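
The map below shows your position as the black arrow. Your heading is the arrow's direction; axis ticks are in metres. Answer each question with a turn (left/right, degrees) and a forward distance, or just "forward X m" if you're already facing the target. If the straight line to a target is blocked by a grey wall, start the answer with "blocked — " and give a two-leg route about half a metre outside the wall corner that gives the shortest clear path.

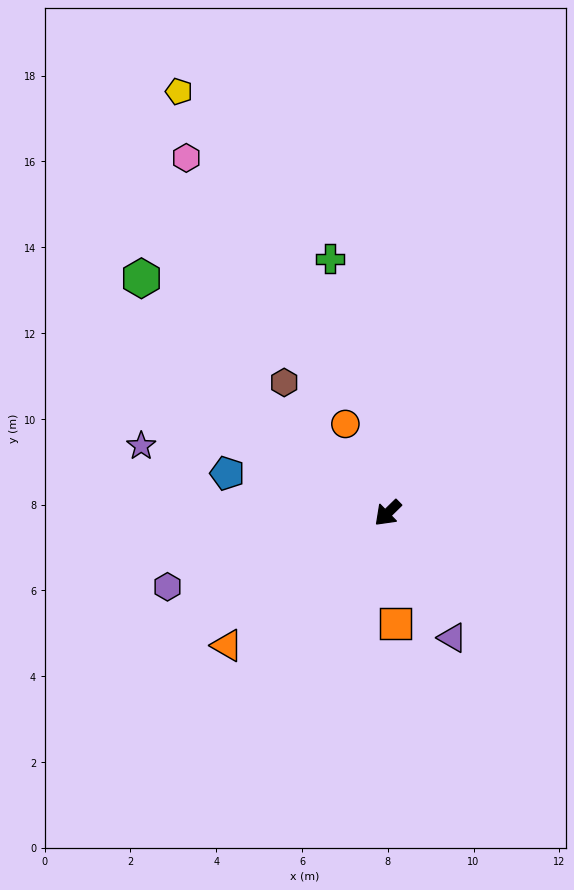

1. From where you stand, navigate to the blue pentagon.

turn right 58°, forward 3.9 m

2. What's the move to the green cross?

turn right 122°, forward 6.1 m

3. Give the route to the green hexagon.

turn right 88°, forward 7.9 m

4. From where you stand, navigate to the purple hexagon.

turn right 26°, forward 5.4 m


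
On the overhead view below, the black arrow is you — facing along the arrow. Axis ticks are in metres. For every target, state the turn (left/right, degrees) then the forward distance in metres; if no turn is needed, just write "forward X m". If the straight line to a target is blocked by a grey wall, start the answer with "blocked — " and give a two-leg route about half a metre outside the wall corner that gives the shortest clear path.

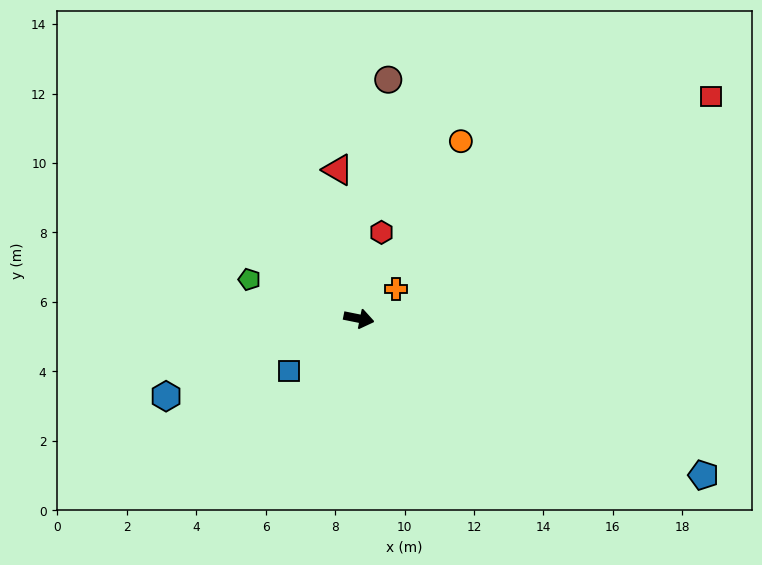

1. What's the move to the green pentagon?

turn left 172°, forward 3.3 m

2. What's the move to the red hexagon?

turn left 87°, forward 2.6 m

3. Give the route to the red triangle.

turn left 109°, forward 4.3 m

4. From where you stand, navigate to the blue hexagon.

turn right 147°, forward 6.0 m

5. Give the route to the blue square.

turn right 132°, forward 2.5 m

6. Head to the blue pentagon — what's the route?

turn right 13°, forward 10.9 m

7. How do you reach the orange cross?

turn left 50°, forward 1.4 m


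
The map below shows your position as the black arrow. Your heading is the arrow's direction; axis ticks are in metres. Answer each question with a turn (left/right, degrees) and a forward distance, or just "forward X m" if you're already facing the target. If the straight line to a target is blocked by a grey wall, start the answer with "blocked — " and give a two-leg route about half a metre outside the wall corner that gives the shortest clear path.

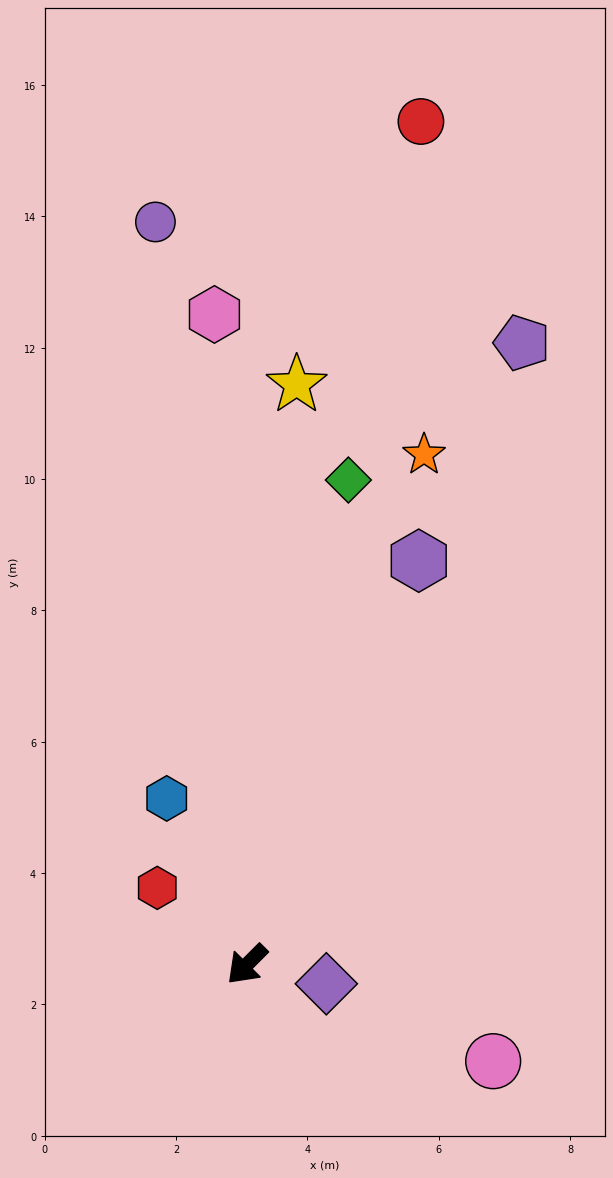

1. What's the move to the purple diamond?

turn left 121°, forward 1.2 m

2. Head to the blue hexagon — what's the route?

turn right 109°, forward 2.8 m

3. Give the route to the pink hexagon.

turn right 132°, forward 9.9 m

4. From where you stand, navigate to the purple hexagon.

turn right 158°, forward 6.7 m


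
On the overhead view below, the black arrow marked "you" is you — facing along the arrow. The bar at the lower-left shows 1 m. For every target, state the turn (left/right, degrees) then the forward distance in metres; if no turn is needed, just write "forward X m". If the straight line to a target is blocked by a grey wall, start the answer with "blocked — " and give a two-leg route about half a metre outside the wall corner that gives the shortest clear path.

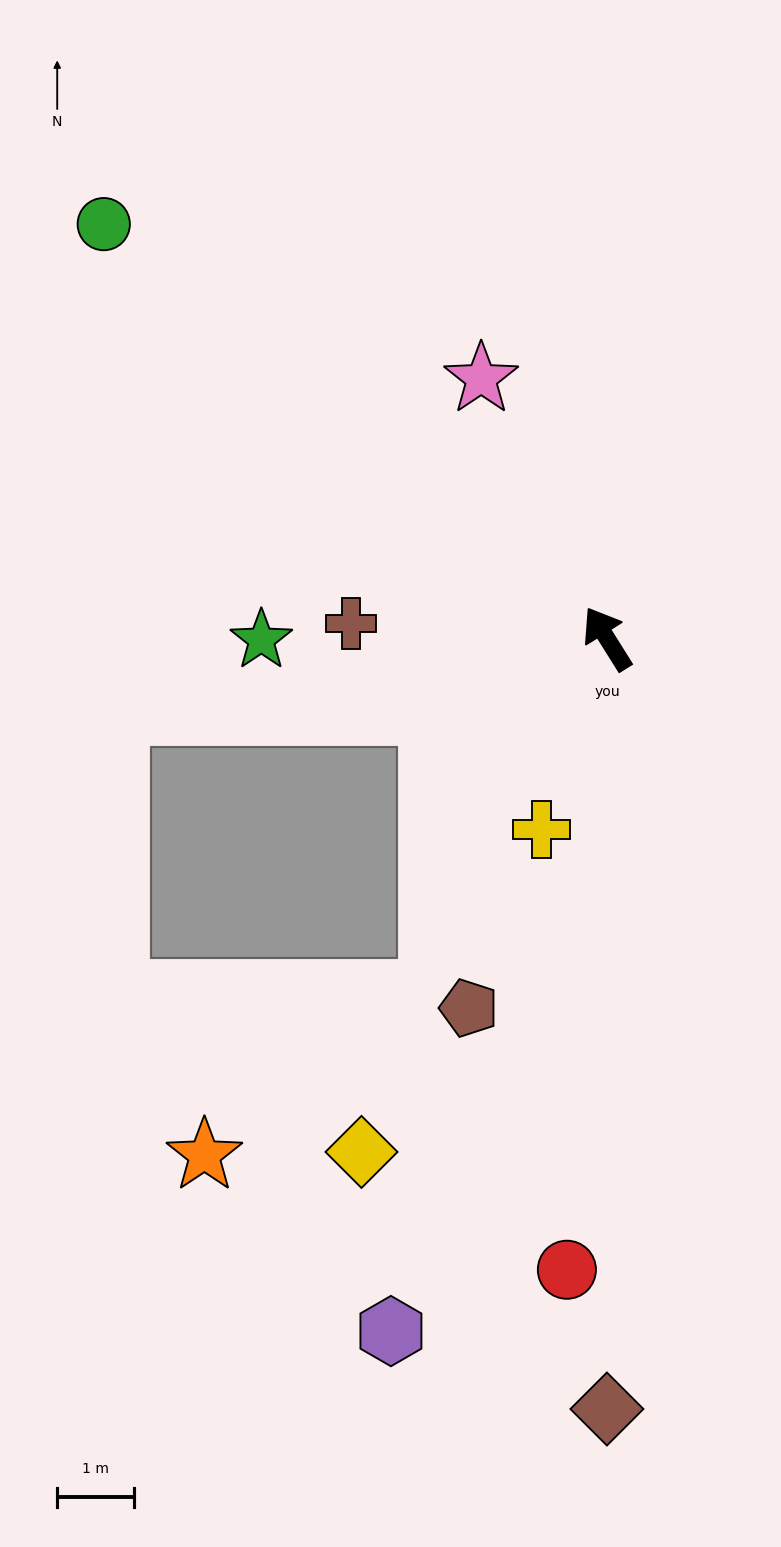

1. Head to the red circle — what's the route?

turn left 144°, forward 8.2 m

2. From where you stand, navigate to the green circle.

turn left 18°, forward 8.5 m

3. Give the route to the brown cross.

turn left 55°, forward 3.3 m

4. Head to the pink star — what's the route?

turn right 6°, forward 3.8 m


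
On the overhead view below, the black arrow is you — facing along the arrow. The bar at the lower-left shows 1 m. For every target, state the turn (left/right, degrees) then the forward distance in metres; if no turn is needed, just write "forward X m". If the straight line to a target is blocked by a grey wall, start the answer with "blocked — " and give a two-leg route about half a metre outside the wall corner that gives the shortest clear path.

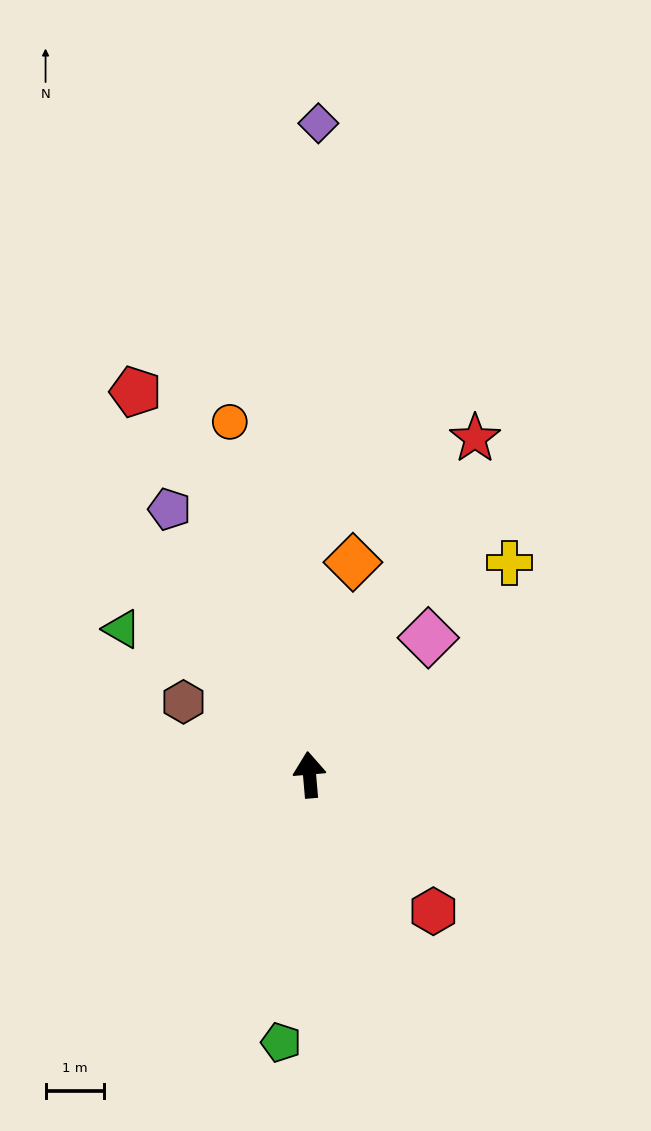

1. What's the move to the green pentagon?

turn left 169°, forward 4.6 m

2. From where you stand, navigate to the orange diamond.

turn right 16°, forward 3.7 m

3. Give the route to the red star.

turn right 31°, forward 6.4 m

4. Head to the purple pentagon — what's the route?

turn left 23°, forward 5.1 m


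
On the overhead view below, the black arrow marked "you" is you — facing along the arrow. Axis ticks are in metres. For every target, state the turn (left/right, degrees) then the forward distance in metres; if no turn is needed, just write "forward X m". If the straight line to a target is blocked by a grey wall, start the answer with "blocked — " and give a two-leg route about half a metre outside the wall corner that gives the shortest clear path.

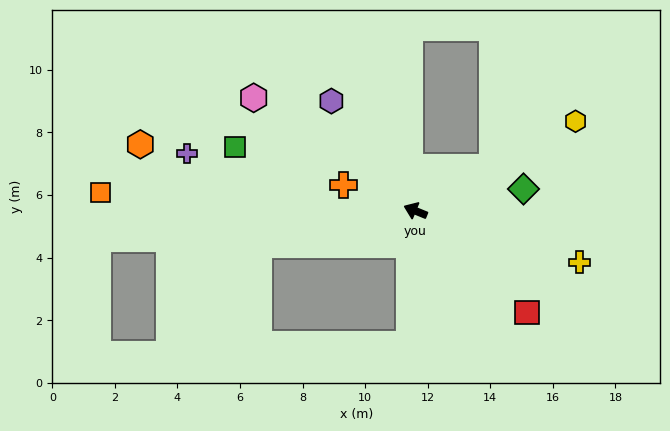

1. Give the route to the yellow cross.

turn right 175°, forward 5.5 m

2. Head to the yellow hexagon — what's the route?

turn right 128°, forward 5.9 m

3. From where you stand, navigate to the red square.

turn left 160°, forward 4.8 m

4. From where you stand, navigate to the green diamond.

turn right 146°, forward 3.5 m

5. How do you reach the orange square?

turn left 19°, forward 10.1 m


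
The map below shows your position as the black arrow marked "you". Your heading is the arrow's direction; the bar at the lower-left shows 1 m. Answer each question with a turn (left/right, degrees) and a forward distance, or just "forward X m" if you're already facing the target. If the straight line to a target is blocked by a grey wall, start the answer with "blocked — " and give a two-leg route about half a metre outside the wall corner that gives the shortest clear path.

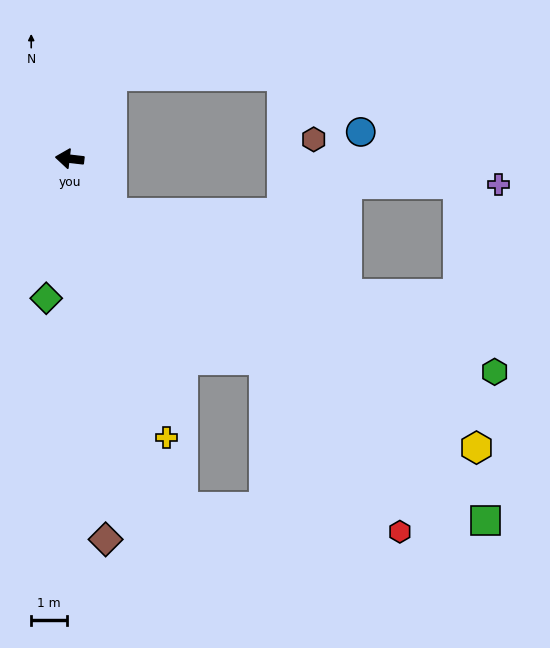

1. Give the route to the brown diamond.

turn left 102°, forward 10.7 m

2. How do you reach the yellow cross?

turn left 116°, forward 8.3 m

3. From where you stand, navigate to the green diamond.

turn left 87°, forward 4.0 m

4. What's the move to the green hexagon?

blocked — turn left 135°, forward 1.9 m, then turn left 29°, forward 11.6 m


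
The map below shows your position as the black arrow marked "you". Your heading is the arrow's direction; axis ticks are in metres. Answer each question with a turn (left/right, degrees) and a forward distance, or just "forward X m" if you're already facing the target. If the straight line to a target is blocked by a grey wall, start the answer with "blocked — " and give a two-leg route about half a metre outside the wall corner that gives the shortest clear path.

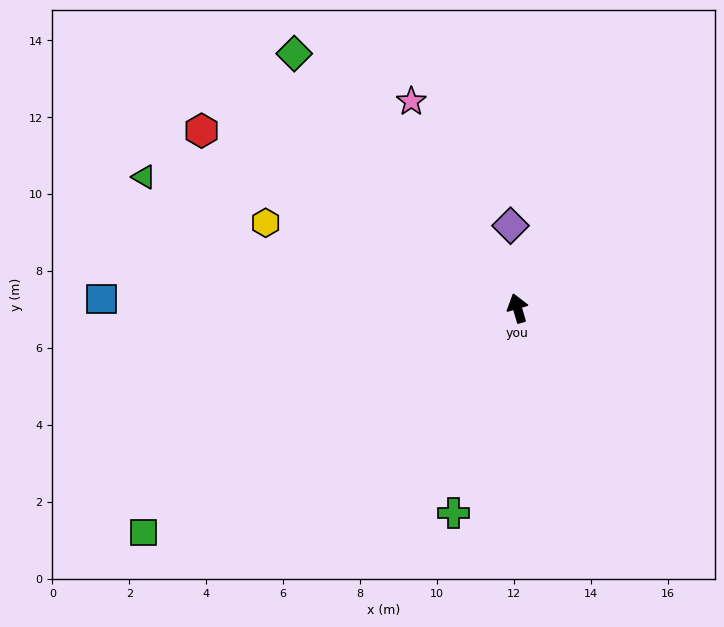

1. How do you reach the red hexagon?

turn left 44°, forward 9.4 m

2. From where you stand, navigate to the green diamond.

turn left 25°, forward 8.8 m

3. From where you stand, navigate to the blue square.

turn left 72°, forward 10.8 m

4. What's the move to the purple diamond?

turn right 11°, forward 2.2 m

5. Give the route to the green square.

turn left 105°, forward 11.3 m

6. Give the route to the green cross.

turn left 146°, forward 5.6 m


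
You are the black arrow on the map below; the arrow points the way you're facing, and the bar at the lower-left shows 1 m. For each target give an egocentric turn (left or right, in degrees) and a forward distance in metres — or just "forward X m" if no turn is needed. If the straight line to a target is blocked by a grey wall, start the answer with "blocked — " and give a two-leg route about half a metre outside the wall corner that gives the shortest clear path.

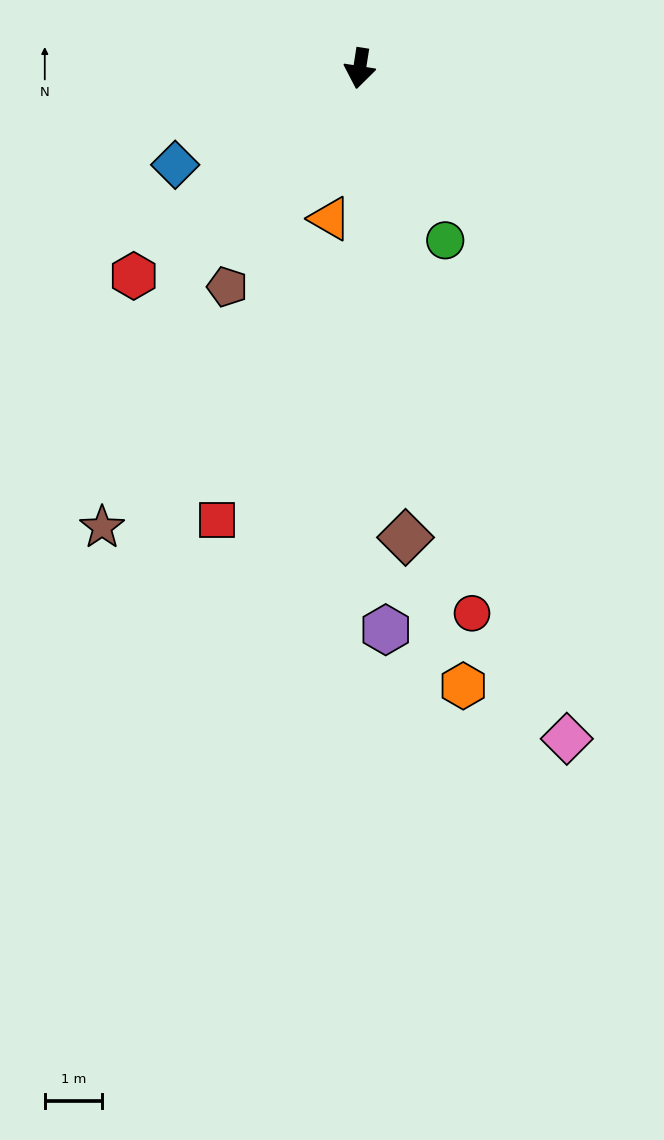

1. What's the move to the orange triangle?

turn right 2°, forward 2.7 m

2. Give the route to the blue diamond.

turn right 53°, forward 3.6 m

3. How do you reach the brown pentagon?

turn right 22°, forward 4.5 m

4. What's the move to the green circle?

turn left 35°, forward 3.4 m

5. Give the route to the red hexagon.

turn right 39°, forward 5.4 m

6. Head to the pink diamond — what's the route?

turn left 26°, forward 12.3 m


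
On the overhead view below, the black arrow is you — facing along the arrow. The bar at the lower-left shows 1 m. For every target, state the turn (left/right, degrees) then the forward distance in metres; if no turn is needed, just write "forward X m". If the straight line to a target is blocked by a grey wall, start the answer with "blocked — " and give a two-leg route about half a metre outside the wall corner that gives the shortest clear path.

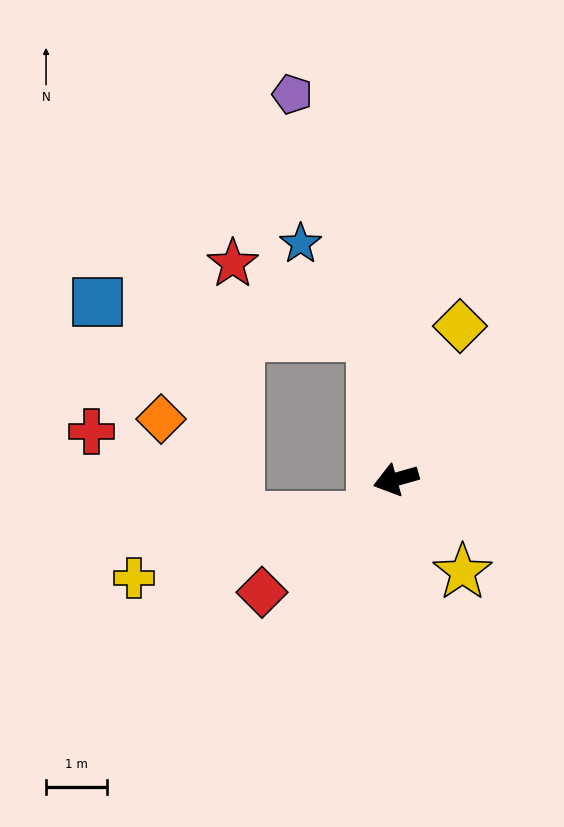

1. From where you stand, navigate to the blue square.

blocked — turn right 97°, forward 2.4 m, then turn left 74°, forward 4.5 m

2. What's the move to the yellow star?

turn left 110°, forward 1.9 m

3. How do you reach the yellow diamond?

turn right 128°, forward 2.7 m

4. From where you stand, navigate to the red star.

blocked — turn right 97°, forward 2.4 m, then turn left 54°, forward 2.6 m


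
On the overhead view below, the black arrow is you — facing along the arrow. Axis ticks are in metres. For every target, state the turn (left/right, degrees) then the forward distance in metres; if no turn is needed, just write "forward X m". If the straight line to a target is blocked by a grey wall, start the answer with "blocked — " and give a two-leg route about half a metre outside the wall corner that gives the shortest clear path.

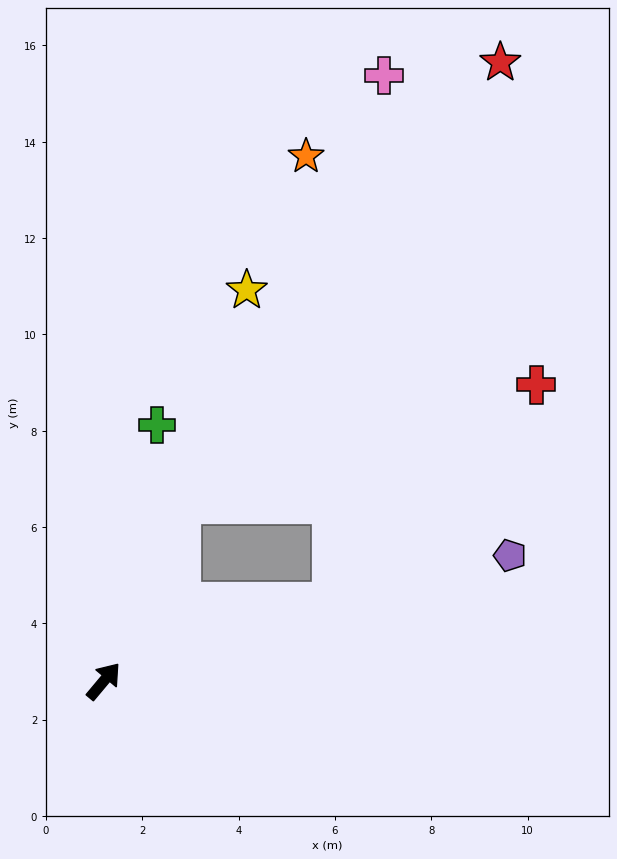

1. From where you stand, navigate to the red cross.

blocked — turn right 31°, forward 5.0 m, then turn left 28°, forward 6.2 m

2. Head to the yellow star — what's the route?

turn left 20°, forward 8.6 m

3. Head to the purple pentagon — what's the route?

turn right 33°, forward 8.8 m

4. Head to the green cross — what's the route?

turn left 28°, forward 5.4 m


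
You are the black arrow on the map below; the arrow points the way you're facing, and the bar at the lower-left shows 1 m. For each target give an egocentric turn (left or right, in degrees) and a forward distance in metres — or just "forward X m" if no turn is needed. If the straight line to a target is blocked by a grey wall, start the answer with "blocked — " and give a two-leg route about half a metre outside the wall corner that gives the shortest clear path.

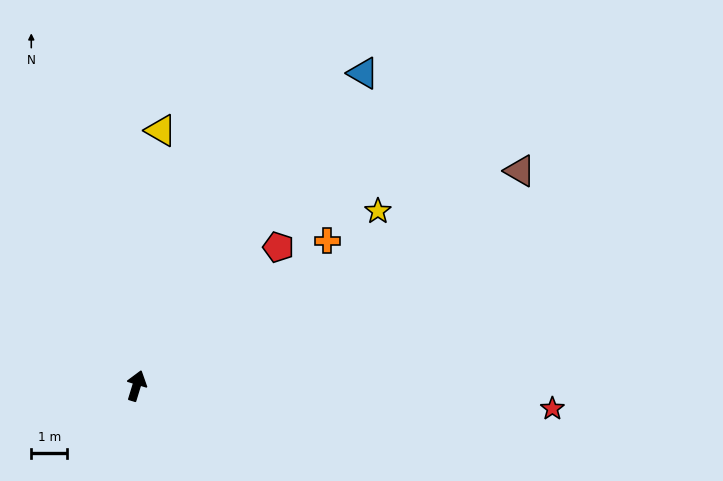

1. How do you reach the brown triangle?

turn right 44°, forward 12.2 m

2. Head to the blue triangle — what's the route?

turn right 19°, forward 10.7 m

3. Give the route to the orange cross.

turn right 36°, forward 6.6 m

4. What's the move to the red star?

turn right 76°, forward 11.5 m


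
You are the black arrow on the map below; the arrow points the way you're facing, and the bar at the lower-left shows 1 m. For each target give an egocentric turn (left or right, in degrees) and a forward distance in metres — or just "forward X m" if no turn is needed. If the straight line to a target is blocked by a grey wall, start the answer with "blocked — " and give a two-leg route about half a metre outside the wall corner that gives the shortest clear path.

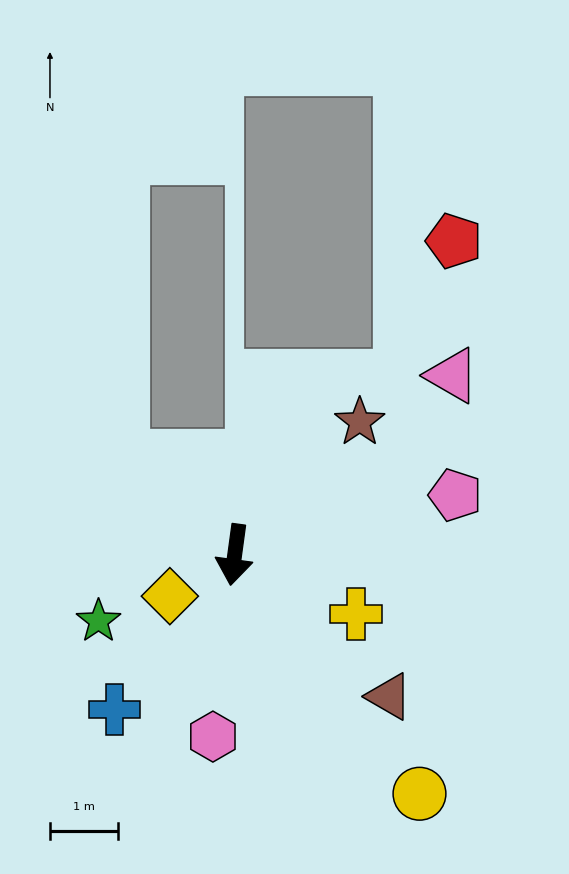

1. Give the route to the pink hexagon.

forward 2.7 m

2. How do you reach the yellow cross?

turn left 72°, forward 2.0 m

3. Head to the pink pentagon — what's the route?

turn left 113°, forward 3.4 m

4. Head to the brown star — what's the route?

turn left 144°, forward 2.7 m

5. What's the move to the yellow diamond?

turn right 50°, forward 1.1 m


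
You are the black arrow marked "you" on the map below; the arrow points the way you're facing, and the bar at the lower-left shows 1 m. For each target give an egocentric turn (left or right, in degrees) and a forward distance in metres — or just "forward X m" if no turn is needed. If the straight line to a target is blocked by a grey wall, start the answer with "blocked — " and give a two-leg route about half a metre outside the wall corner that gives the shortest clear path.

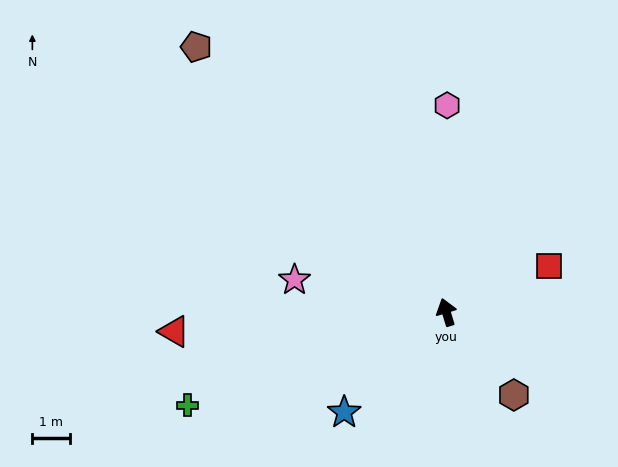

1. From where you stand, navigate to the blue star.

turn left 118°, forward 3.8 m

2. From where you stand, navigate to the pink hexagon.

turn right 17°, forward 5.6 m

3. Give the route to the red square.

turn right 83°, forward 3.0 m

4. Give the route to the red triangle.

turn left 77°, forward 7.3 m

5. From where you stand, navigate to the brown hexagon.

turn right 158°, forward 2.9 m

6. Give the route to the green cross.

turn left 93°, forward 7.4 m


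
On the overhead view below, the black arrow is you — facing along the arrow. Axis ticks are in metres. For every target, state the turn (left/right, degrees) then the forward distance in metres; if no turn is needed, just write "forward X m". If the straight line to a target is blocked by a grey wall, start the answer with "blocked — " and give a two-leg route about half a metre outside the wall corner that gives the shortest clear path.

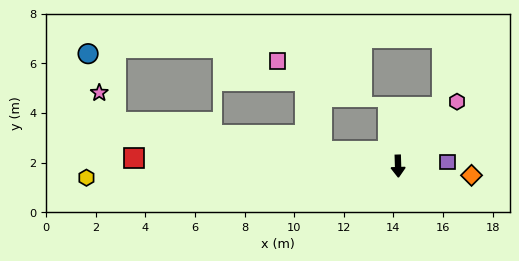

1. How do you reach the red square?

turn right 93°, forward 10.7 m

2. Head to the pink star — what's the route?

blocked — turn right 101°, forward 11.5 m, then turn right 51°, forward 1.4 m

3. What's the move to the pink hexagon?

turn left 136°, forward 3.5 m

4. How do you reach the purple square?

turn left 93°, forward 2.0 m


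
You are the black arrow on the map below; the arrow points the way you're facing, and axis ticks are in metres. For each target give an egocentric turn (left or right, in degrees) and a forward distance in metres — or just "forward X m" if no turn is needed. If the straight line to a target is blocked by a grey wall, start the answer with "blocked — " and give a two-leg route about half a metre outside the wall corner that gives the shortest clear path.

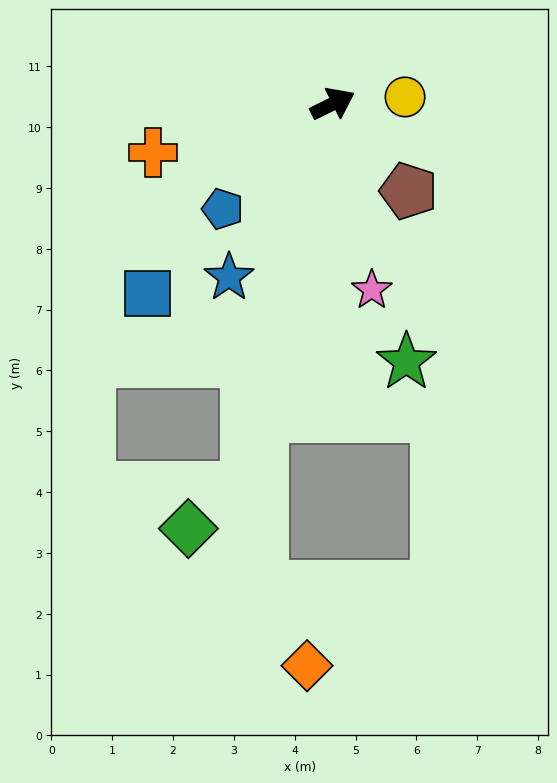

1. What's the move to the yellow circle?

turn right 21°, forward 1.2 m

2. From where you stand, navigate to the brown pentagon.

turn right 75°, forward 1.9 m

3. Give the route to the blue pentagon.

turn right 163°, forward 2.5 m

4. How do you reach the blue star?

turn right 147°, forward 3.3 m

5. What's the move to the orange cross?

turn left 169°, forward 3.1 m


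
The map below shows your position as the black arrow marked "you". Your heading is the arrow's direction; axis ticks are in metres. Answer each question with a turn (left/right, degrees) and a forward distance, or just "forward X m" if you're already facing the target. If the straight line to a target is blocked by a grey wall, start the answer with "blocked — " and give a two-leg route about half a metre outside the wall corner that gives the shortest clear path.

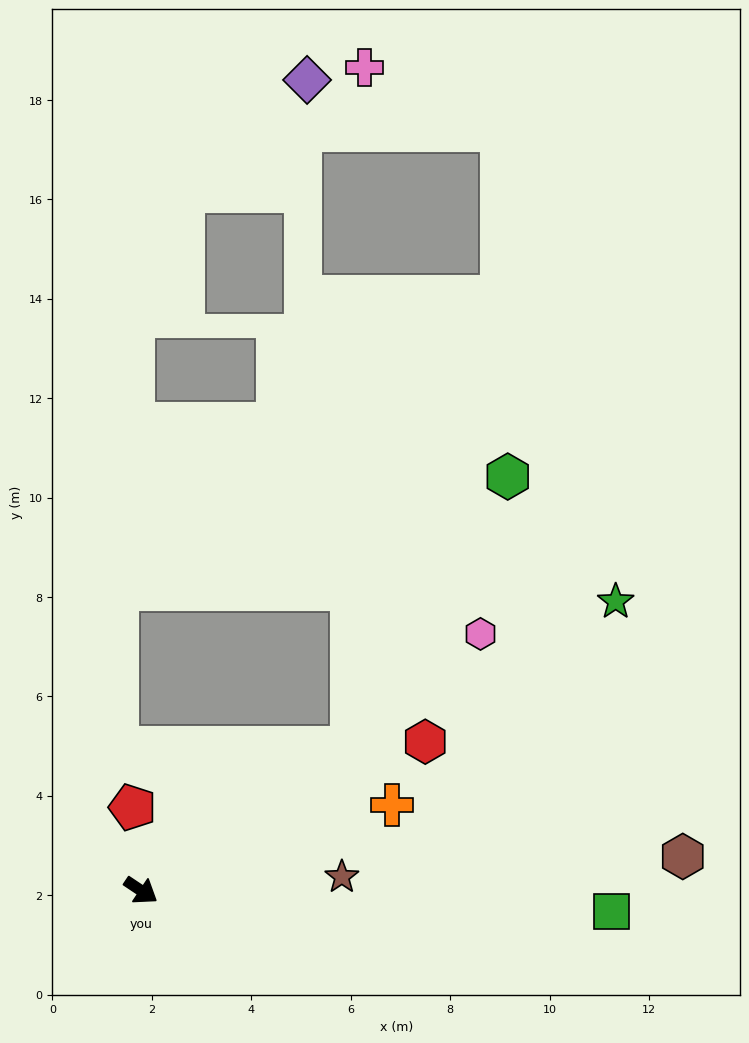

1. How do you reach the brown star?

turn left 38°, forward 4.1 m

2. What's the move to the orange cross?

turn left 53°, forward 5.3 m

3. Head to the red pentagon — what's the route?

turn left 130°, forward 1.7 m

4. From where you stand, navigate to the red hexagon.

turn left 61°, forward 6.5 m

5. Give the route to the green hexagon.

blocked — turn left 68°, forward 5.1 m, then turn left 26°, forward 6.3 m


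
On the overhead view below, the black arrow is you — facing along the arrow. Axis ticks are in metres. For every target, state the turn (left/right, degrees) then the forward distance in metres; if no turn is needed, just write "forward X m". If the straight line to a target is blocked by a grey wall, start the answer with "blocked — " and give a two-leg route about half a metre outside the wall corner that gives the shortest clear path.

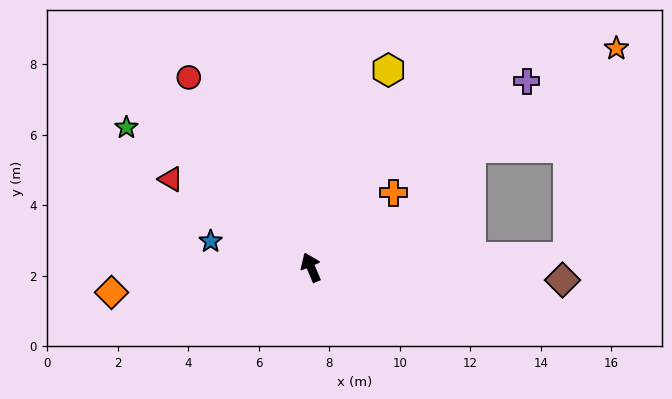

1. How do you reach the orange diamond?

turn left 74°, forward 5.7 m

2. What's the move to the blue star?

turn left 52°, forward 2.9 m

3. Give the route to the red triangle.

turn left 35°, forward 4.7 m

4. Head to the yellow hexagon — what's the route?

turn right 44°, forward 6.0 m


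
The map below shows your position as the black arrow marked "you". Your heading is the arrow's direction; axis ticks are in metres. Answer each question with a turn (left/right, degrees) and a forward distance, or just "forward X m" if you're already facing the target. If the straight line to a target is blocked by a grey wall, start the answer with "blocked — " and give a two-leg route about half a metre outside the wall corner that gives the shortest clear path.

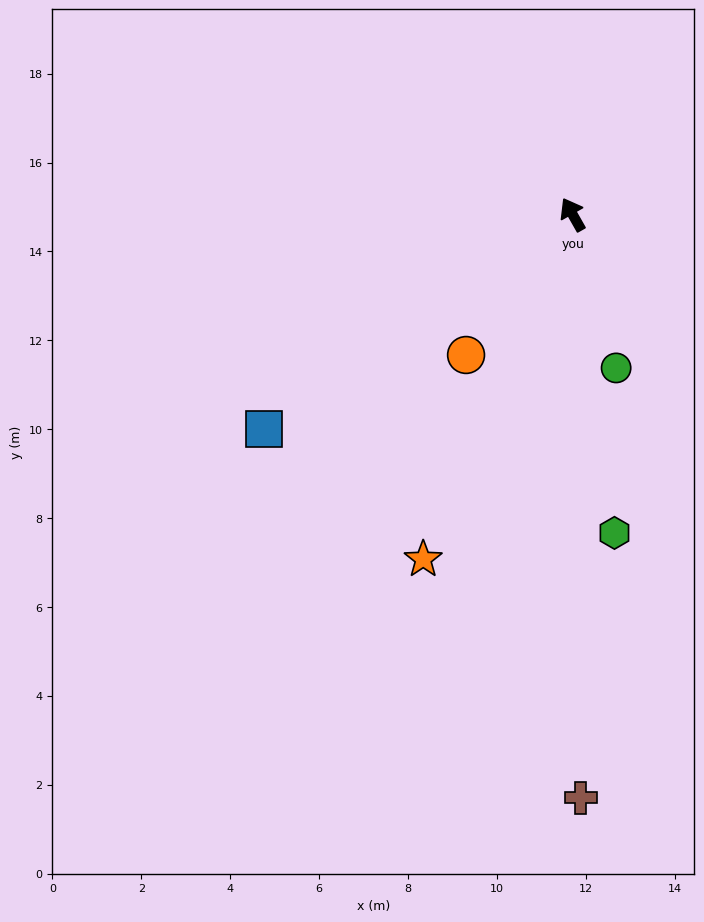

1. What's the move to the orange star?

turn left 127°, forward 8.5 m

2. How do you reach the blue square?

turn left 95°, forward 8.5 m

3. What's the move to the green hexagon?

turn left 158°, forward 7.2 m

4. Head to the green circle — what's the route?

turn left 166°, forward 3.6 m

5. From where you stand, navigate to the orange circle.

turn left 113°, forward 4.0 m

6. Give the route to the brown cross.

turn left 151°, forward 13.1 m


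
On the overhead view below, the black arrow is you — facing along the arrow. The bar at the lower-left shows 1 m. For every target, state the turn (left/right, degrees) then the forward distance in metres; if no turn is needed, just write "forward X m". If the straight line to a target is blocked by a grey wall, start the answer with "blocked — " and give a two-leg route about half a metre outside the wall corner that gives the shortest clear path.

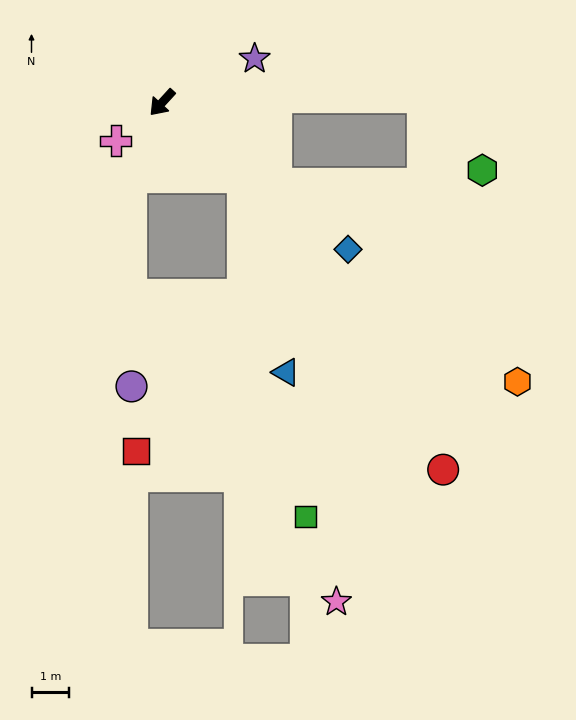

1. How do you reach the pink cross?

turn right 8°, forward 1.6 m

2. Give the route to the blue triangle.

blocked — turn left 90°, forward 2.9 m, then turn right 35°, forward 5.3 m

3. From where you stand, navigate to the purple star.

turn left 158°, forward 2.7 m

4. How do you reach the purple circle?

blocked — turn left 20°, forward 2.1 m, then turn left 22°, forward 5.6 m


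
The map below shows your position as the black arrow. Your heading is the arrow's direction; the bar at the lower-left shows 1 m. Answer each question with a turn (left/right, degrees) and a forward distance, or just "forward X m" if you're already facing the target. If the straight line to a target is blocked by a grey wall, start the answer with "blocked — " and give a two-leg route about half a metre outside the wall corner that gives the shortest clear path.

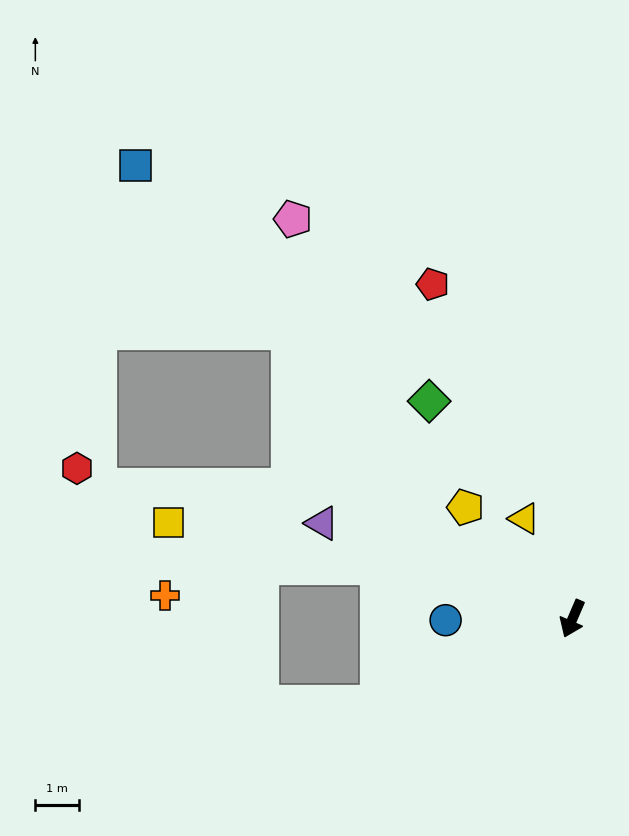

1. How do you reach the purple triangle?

turn right 88°, forward 6.1 m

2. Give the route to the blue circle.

turn right 66°, forward 2.9 m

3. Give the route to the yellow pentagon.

turn right 113°, forward 3.5 m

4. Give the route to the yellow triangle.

turn right 131°, forward 2.5 m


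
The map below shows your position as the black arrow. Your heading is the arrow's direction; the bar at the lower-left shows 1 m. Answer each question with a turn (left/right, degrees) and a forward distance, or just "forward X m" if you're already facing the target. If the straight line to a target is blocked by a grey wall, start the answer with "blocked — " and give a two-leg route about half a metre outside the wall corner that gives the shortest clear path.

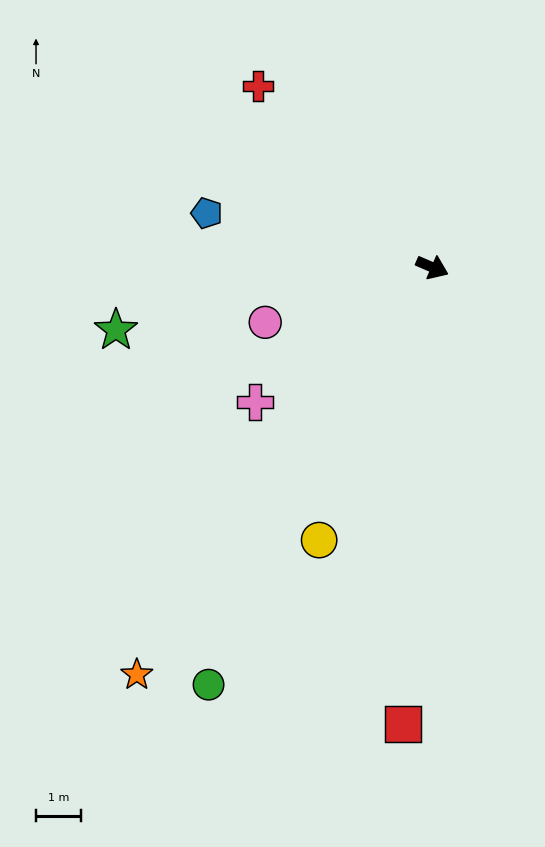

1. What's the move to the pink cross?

turn right 119°, forward 4.9 m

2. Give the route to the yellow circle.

turn right 89°, forward 6.5 m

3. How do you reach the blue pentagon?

turn right 170°, forward 5.1 m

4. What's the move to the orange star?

turn right 103°, forward 11.1 m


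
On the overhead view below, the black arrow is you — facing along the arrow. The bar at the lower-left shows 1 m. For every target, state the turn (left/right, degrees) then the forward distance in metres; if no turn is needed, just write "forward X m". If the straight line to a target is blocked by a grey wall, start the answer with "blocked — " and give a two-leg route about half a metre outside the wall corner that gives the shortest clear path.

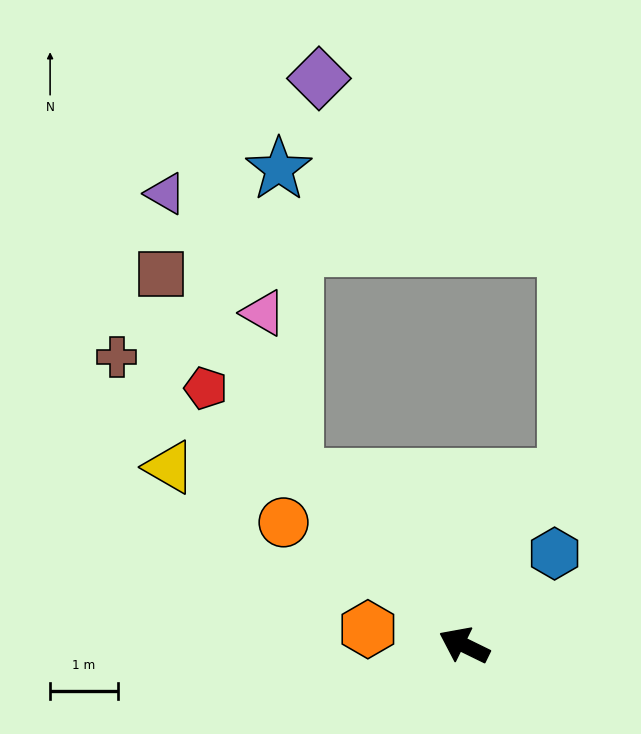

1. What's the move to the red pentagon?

turn right 19°, forward 5.4 m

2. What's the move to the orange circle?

turn right 8°, forward 3.2 m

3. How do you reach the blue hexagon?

turn right 109°, forward 1.9 m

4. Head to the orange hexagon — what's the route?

turn left 17°, forward 1.4 m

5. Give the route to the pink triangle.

blocked — turn right 19°, forward 3.5 m, then turn right 34°, forward 2.5 m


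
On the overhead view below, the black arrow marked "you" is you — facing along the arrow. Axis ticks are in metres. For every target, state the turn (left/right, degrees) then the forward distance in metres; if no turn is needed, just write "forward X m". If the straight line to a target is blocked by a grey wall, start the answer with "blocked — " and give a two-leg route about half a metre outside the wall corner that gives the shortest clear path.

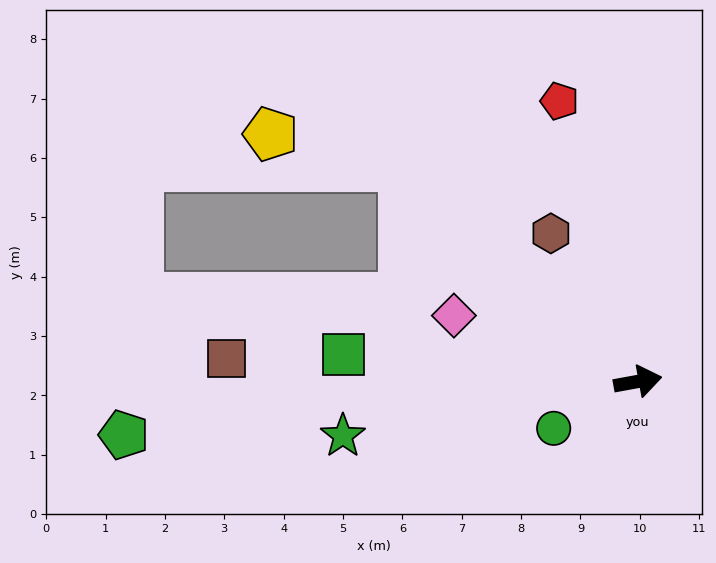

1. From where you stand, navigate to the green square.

turn left 164°, forward 5.0 m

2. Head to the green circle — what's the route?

turn right 161°, forward 1.6 m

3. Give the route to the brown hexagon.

turn left 110°, forward 2.9 m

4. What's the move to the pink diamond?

turn left 150°, forward 3.3 m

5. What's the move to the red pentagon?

turn left 95°, forward 4.9 m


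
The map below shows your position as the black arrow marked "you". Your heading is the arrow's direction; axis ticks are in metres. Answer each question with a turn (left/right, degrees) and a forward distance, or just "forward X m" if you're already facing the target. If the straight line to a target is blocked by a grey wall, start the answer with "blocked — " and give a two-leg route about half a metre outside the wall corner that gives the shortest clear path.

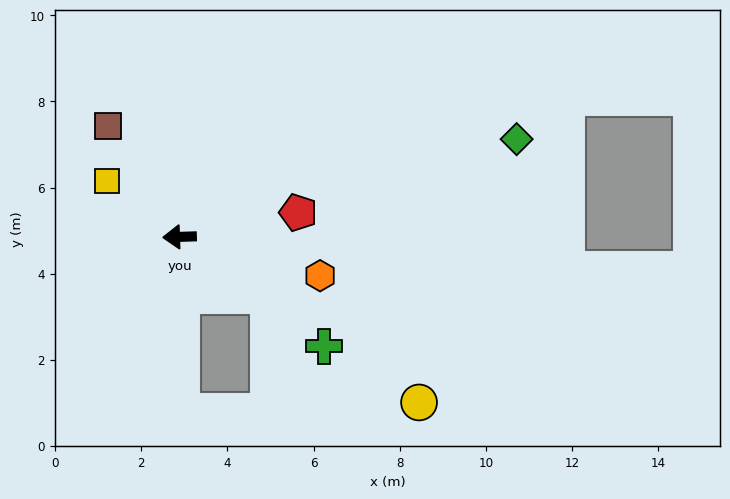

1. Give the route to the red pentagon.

turn right 170°, forward 2.8 m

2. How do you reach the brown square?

turn right 59°, forward 3.1 m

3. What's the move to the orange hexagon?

turn left 163°, forward 3.4 m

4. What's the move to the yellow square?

turn right 40°, forward 2.1 m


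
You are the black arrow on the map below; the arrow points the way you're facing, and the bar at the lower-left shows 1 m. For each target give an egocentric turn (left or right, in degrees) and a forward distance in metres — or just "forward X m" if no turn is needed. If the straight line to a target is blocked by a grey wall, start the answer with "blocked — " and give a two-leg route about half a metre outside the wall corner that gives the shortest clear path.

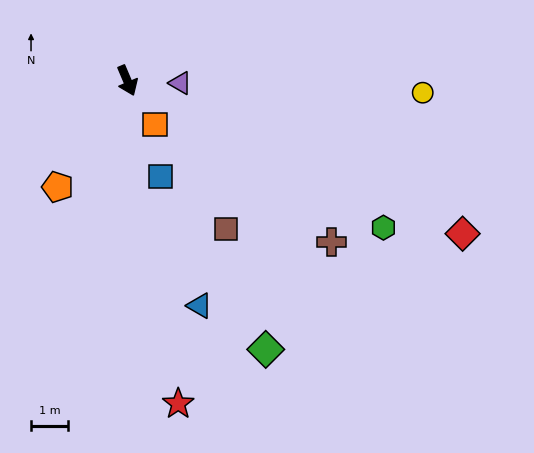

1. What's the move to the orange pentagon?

turn right 56°, forward 3.5 m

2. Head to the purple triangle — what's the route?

turn left 64°, forward 1.4 m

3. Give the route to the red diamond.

turn left 42°, forward 10.1 m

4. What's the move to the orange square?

turn left 9°, forward 1.4 m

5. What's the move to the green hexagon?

turn left 37°, forward 8.1 m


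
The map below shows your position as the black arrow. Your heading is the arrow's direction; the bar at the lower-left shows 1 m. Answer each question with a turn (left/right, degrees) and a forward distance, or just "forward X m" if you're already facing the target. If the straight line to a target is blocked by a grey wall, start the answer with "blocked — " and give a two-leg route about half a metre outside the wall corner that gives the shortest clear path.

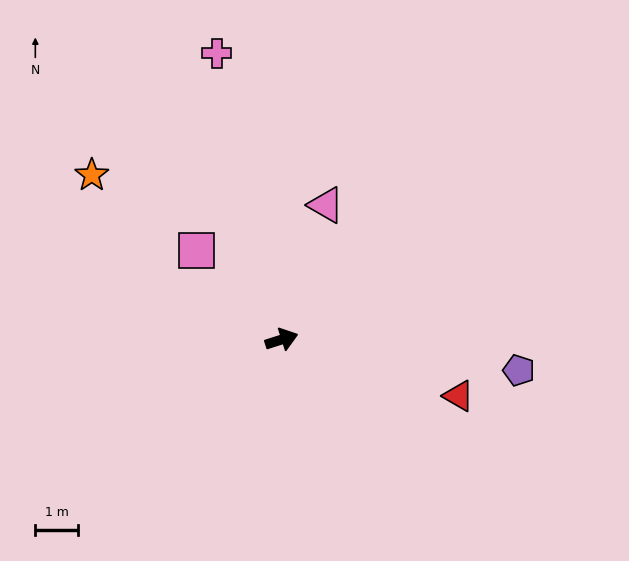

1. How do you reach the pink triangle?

turn left 54°, forward 3.3 m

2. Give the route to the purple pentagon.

turn right 25°, forward 5.6 m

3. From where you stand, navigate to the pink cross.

turn left 85°, forward 6.9 m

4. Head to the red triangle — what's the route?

turn right 35°, forward 4.4 m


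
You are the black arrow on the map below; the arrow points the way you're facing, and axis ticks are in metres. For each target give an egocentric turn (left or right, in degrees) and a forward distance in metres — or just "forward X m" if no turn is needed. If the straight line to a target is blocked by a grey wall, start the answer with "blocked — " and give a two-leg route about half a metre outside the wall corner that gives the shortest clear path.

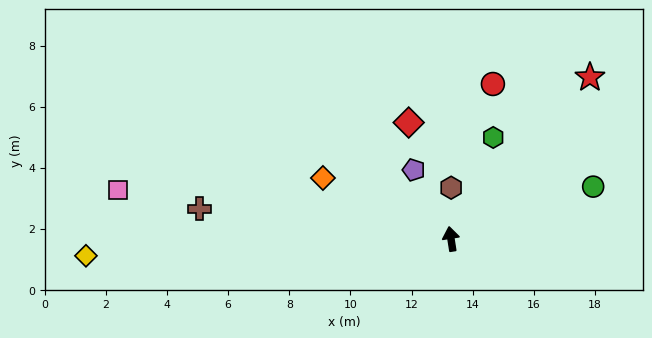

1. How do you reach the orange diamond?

turn left 56°, forward 4.6 m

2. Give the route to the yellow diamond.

turn left 84°, forward 12.0 m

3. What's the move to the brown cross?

turn left 74°, forward 8.3 m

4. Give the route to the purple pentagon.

turn left 19°, forward 2.6 m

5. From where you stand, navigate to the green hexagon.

turn right 32°, forward 3.6 m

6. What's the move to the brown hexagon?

turn right 9°, forward 1.7 m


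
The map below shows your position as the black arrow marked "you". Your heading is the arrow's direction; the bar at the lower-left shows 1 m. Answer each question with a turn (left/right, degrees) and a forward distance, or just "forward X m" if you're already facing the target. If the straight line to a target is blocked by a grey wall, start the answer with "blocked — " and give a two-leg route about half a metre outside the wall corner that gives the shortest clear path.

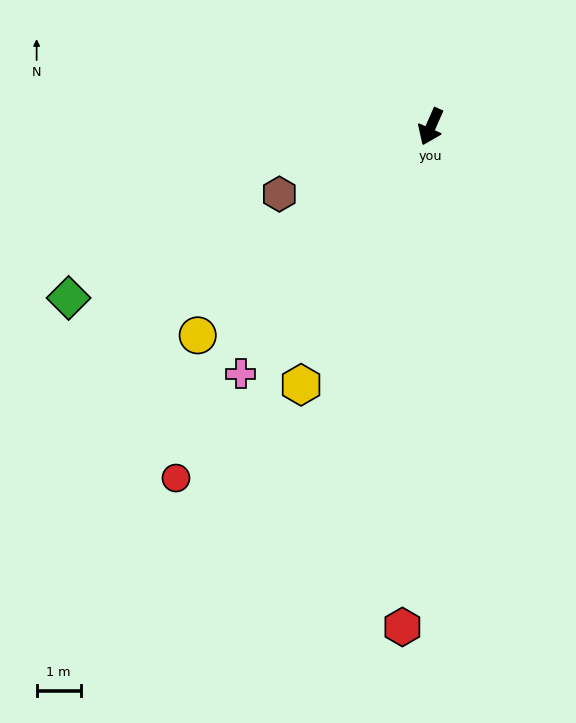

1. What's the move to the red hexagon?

turn left 21°, forward 11.4 m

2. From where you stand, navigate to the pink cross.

turn right 14°, forward 7.1 m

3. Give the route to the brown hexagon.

turn right 42°, forward 3.8 m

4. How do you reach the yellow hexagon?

turn right 3°, forward 6.6 m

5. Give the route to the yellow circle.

turn right 24°, forward 7.1 m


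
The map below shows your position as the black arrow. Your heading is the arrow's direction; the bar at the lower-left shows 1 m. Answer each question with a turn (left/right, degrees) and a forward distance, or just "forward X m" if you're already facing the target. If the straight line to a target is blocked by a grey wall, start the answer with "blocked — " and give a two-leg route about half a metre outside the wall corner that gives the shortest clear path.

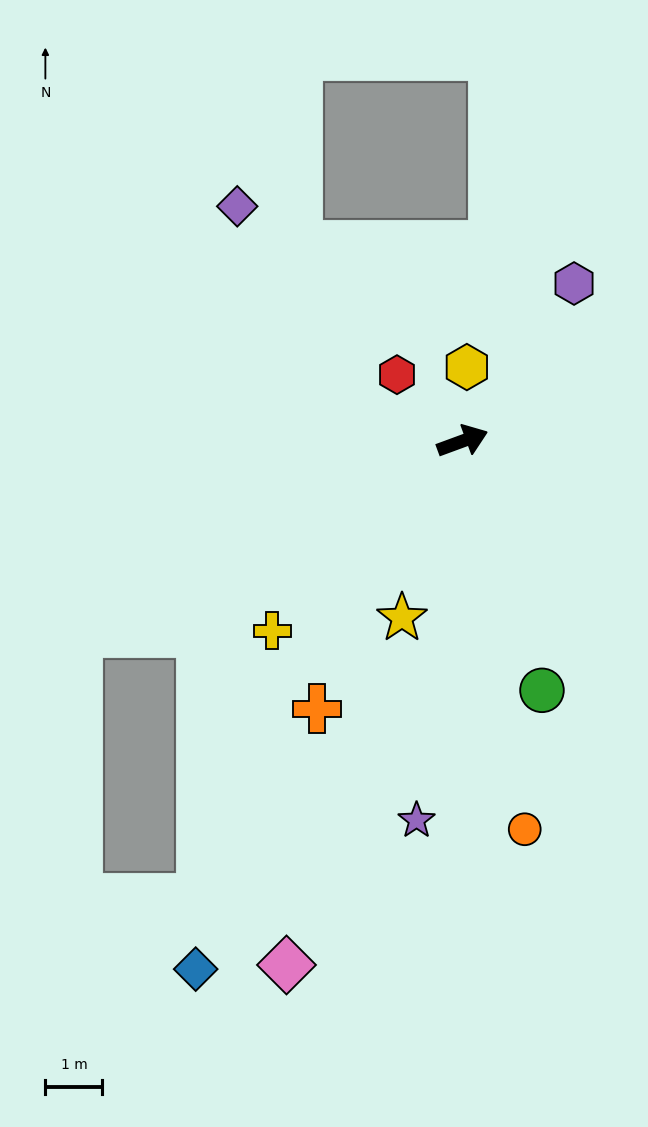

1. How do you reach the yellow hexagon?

turn left 66°, forward 1.3 m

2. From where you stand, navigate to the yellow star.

turn right 129°, forward 3.3 m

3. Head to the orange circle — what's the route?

turn right 101°, forward 6.9 m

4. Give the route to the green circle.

turn right 93°, forward 4.6 m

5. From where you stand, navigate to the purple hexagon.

turn left 35°, forward 3.4 m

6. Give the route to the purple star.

turn right 117°, forward 6.7 m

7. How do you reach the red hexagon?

turn left 114°, forward 1.6 m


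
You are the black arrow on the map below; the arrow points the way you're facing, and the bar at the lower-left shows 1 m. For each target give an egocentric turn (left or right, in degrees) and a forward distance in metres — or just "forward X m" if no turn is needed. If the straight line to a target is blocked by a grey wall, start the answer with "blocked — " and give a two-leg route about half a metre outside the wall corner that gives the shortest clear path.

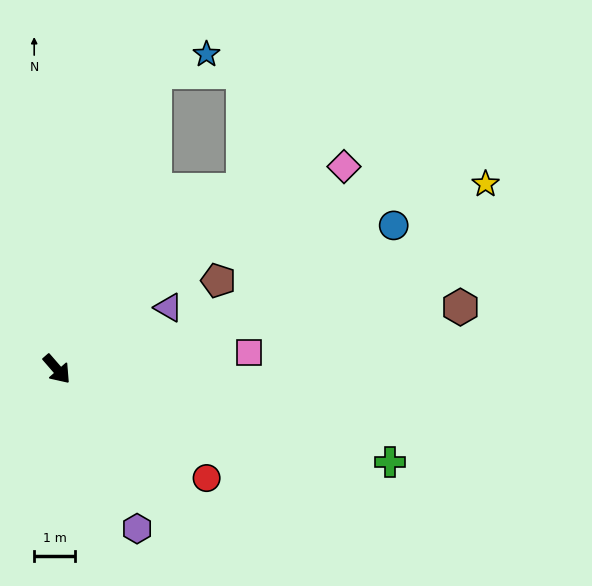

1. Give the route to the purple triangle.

turn left 78°, forward 3.1 m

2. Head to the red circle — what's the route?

turn left 13°, forward 4.6 m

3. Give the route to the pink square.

turn left 54°, forward 4.8 m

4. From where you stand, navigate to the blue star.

blocked — turn left 121°, forward 7.7 m, then turn right 53°, forward 1.3 m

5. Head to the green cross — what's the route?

turn left 33°, forward 8.5 m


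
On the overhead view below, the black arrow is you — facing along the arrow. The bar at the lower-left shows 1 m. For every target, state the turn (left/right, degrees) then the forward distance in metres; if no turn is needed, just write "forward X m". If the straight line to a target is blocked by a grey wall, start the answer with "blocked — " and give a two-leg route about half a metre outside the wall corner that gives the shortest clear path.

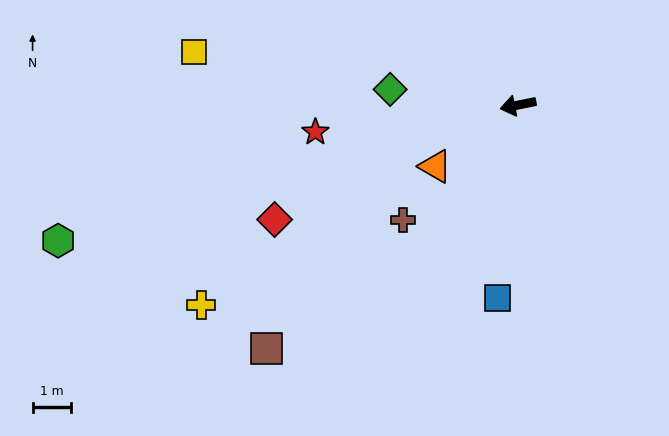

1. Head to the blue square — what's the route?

turn left 72°, forward 5.1 m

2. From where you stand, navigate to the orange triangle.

turn left 25°, forward 2.7 m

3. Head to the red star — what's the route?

turn right 4°, forward 5.4 m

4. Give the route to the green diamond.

turn right 18°, forward 3.4 m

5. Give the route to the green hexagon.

turn left 5°, forward 12.6 m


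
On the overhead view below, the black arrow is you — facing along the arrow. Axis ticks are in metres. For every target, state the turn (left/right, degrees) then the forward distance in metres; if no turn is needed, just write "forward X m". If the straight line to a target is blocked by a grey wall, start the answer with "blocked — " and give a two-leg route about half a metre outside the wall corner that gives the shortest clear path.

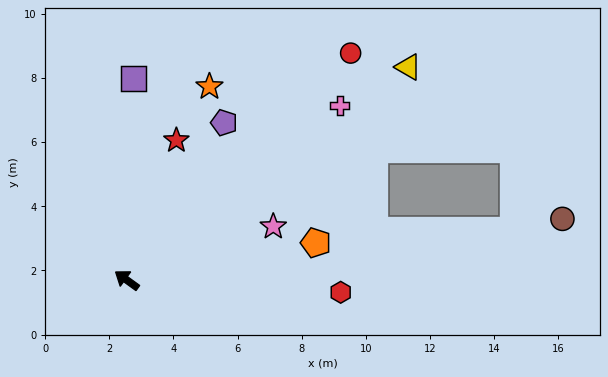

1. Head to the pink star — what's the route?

turn right 124°, forward 4.9 m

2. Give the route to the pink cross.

turn right 105°, forward 8.6 m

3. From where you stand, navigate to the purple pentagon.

turn right 86°, forward 5.8 m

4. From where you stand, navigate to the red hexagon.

turn right 147°, forward 6.7 m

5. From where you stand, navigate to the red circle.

turn right 99°, forward 9.9 m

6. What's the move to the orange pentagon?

turn right 133°, forward 6.0 m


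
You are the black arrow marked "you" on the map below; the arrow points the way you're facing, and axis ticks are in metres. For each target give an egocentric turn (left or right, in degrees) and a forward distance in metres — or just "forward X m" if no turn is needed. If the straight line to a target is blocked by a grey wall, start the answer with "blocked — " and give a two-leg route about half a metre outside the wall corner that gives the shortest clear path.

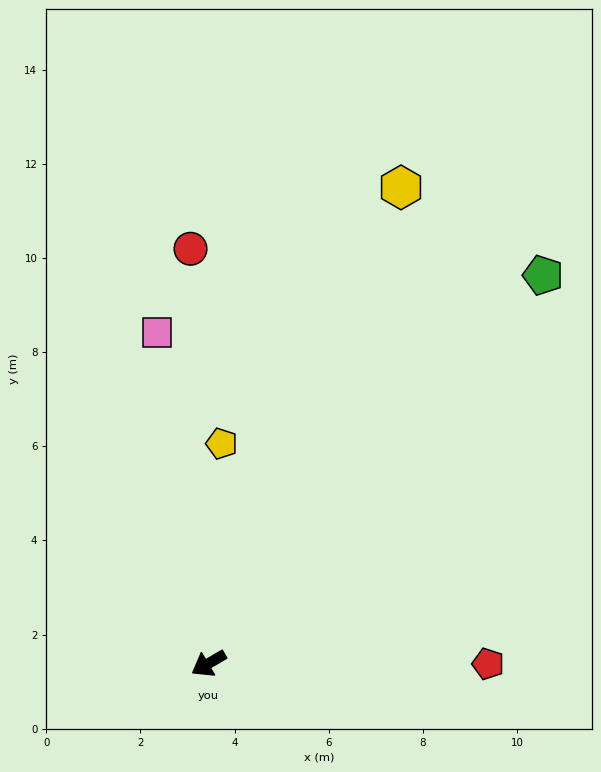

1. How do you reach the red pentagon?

turn left 150°, forward 5.9 m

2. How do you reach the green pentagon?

turn right 161°, forward 10.9 m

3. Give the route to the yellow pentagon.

turn right 124°, forward 4.7 m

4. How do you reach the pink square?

turn right 112°, forward 7.1 m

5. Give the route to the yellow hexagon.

turn right 142°, forward 10.9 m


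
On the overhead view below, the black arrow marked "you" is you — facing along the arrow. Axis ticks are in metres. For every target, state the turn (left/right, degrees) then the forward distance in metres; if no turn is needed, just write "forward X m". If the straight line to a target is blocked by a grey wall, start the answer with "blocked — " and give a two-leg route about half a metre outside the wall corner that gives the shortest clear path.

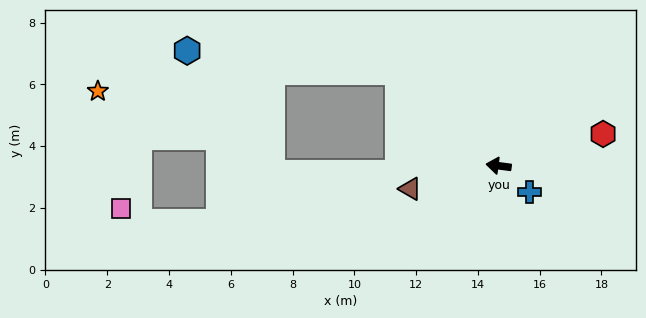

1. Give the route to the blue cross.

turn left 147°, forward 1.3 m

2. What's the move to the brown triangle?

turn left 22°, forward 3.0 m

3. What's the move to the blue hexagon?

blocked — turn right 35°, forward 4.4 m, then turn left 37°, forward 6.9 m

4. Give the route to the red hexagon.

turn right 156°, forward 3.5 m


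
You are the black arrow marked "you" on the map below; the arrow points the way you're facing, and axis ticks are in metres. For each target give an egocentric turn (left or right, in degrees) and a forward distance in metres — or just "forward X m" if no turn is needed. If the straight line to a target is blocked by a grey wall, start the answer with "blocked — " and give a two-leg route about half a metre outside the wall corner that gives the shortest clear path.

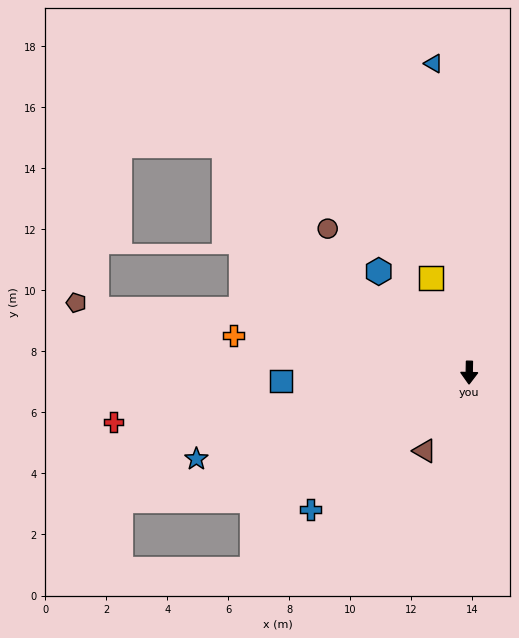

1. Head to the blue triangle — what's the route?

turn right 172°, forward 10.2 m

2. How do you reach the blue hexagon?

turn right 137°, forward 4.4 m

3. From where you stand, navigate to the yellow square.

turn right 157°, forward 3.3 m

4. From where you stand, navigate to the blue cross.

turn right 48°, forward 6.9 m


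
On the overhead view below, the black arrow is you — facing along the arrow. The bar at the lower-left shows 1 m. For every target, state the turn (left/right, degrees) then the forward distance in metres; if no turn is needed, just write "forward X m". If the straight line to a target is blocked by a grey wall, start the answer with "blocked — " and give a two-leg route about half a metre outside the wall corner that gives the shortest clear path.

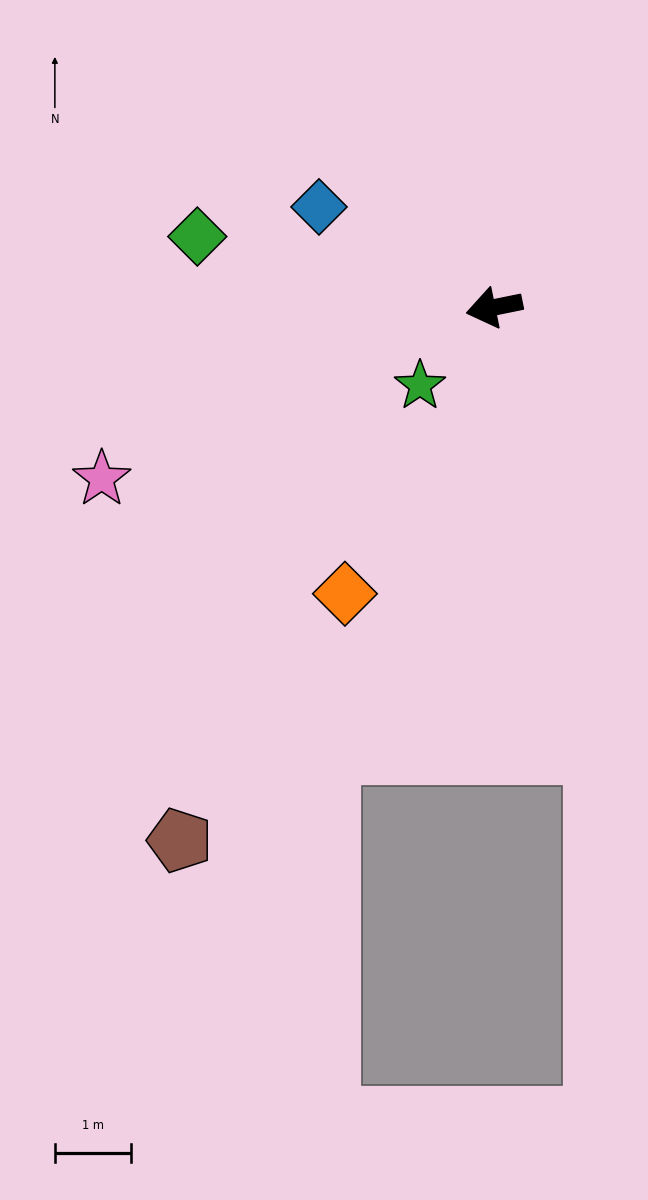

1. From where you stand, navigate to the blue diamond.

turn right 41°, forward 2.7 m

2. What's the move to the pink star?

turn left 12°, forward 5.6 m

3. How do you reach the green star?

turn left 35°, forward 1.4 m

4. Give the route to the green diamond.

turn right 25°, forward 4.0 m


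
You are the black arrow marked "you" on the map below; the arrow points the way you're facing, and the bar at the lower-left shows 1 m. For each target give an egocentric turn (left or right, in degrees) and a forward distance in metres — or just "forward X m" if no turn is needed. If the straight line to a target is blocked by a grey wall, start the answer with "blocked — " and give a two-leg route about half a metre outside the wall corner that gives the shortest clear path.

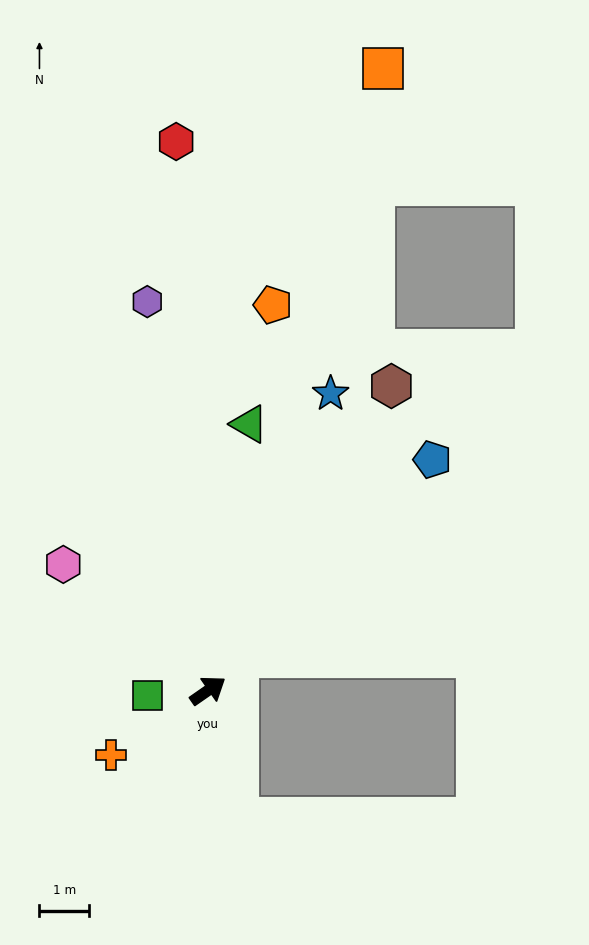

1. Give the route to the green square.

turn left 150°, forward 1.2 m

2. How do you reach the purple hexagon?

turn left 64°, forward 7.9 m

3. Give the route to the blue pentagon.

turn left 11°, forward 6.5 m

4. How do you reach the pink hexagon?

turn left 104°, forward 3.9 m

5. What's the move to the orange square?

turn left 40°, forward 13.0 m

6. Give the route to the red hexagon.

turn left 59°, forward 11.1 m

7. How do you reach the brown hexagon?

turn left 24°, forward 7.2 m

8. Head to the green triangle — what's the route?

turn left 46°, forward 5.4 m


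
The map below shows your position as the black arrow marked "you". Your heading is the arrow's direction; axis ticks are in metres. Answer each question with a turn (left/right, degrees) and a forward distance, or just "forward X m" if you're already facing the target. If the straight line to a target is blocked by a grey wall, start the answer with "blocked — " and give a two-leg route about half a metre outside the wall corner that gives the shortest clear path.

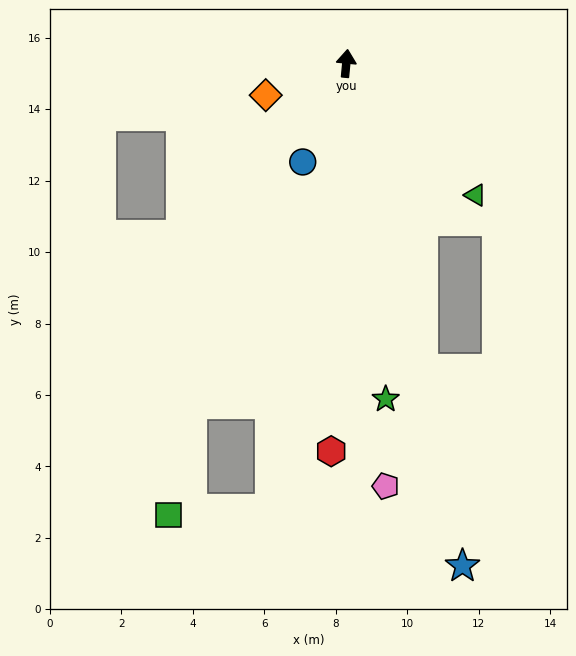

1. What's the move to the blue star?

turn right 162°, forward 14.4 m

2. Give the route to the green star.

turn right 168°, forward 9.5 m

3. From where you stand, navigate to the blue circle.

turn left 162°, forward 3.0 m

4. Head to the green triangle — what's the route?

turn right 130°, forward 5.2 m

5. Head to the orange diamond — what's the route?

turn left 117°, forward 2.4 m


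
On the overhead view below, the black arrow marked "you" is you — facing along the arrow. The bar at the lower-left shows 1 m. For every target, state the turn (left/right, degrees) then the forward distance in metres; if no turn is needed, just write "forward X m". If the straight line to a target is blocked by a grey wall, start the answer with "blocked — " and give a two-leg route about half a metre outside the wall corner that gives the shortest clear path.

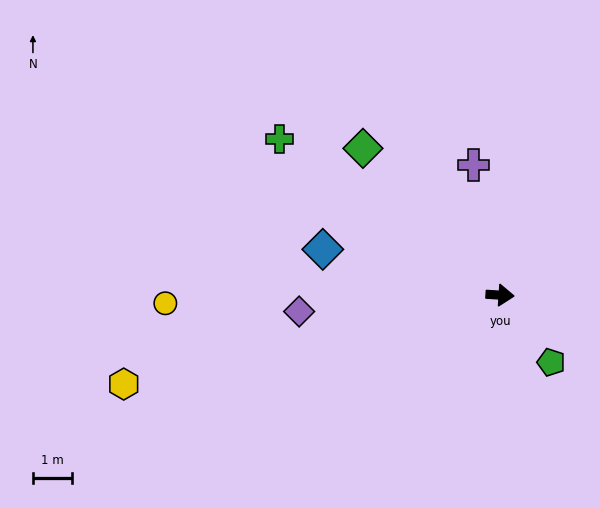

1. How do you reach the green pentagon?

turn right 49°, forward 2.1 m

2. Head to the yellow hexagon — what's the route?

turn right 163°, forward 9.8 m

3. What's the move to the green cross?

turn left 148°, forward 6.9 m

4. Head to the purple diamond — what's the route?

turn right 172°, forward 5.1 m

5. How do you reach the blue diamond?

turn left 169°, forward 4.7 m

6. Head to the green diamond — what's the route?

turn left 137°, forward 5.1 m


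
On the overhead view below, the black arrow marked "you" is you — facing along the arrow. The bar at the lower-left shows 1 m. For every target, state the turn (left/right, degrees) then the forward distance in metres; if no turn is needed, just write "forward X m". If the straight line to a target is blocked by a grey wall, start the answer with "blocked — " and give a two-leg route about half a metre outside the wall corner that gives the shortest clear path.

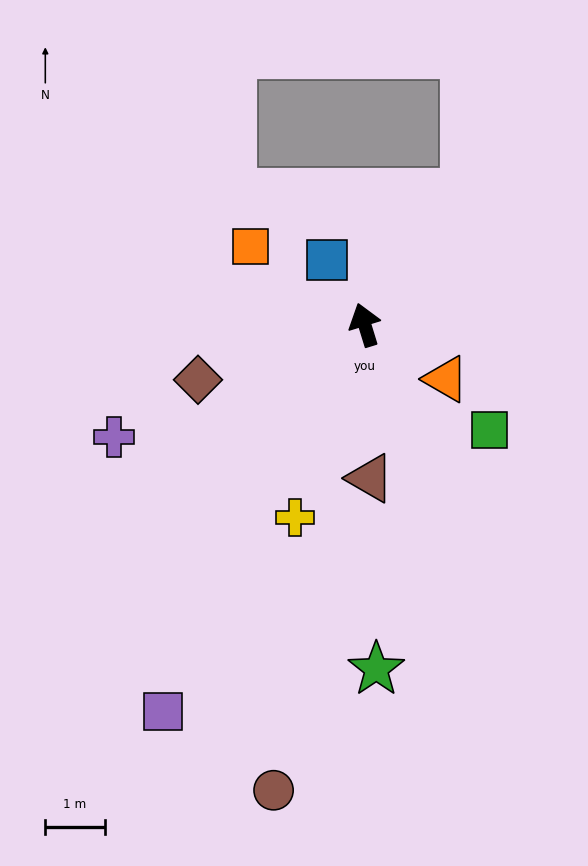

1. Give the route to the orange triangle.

turn right 141°, forward 1.6 m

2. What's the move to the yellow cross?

turn left 143°, forward 3.4 m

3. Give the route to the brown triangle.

turn left 165°, forward 2.6 m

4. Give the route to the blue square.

turn left 13°, forward 1.3 m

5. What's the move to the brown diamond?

turn left 91°, forward 2.9 m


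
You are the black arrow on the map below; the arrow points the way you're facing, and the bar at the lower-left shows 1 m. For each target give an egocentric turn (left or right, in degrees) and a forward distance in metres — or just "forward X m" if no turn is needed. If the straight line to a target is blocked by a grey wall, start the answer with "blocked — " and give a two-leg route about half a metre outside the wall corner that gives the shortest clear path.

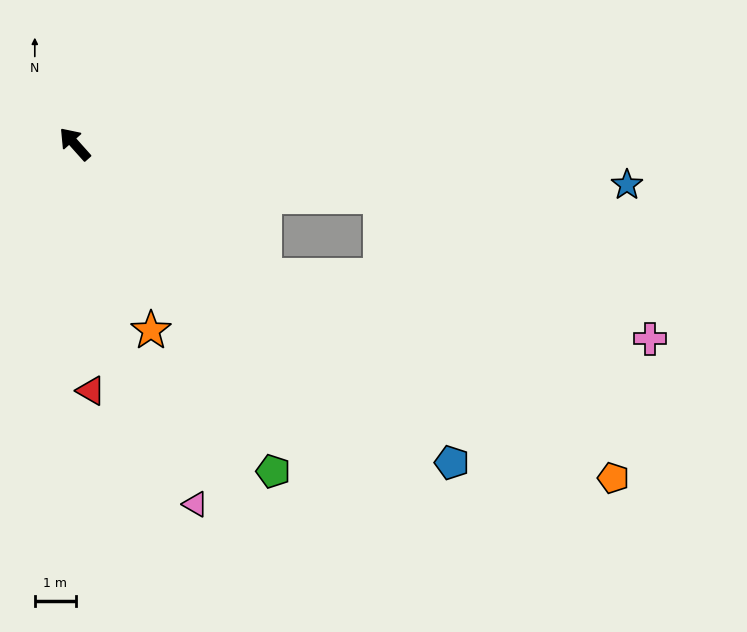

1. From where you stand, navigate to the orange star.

turn left 160°, forward 4.9 m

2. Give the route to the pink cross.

blocked — turn right 142°, forward 7.5 m, then turn right 18°, forward 7.4 m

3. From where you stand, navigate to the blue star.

turn right 136°, forward 13.4 m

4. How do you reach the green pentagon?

turn left 169°, forward 9.2 m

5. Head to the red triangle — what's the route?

turn left 142°, forward 6.0 m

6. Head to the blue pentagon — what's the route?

turn right 172°, forward 11.9 m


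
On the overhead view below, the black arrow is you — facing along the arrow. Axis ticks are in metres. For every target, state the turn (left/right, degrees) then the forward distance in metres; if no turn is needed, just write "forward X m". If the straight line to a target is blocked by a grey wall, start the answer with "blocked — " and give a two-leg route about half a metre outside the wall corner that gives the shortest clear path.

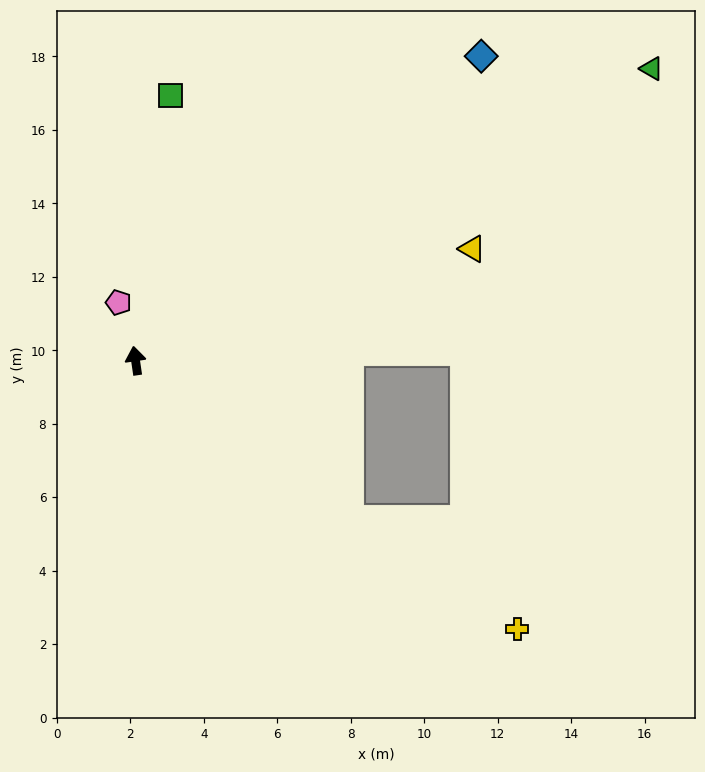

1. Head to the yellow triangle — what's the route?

turn right 80°, forward 9.7 m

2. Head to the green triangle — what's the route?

turn right 69°, forward 16.1 m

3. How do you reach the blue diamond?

turn right 57°, forward 12.5 m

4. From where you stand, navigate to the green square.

turn right 16°, forward 7.3 m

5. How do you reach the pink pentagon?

turn left 8°, forward 1.6 m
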